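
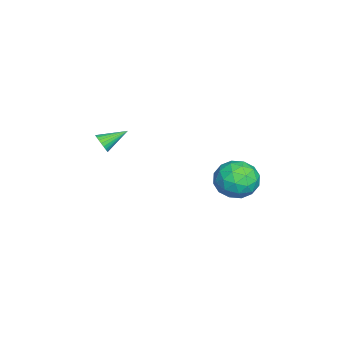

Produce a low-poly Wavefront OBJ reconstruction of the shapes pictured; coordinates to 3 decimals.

v -0.403 -4.395 2.551
v -0.048 -4.455 3.006
v -0.997 -3.225 3.169
v 0.075 -4.321 2.871
v 0.126 -4.198 2.688
v 0.096 -4.106 2.484
v -0.01 -4.057 2.29
v -0.176 -4.059 2.136
v -0.376 -4.113 2.045
v -0.58 -4.21 2.031
v -0.757 -4.334 2.096
v -0.88 -4.468 2.231
v -0.931 -4.591 2.414
v -0.901 -4.684 2.618
v -0.795 -4.732 2.812
v -0.63 -4.73 2.966
v -0.429 -4.676 3.058
v -0.225 -4.579 3.071
v -0.941 2.353 1.495
v -0.203 3.212 1.134
v 0.123 1.048 0.566
v 0.861 1.907 0.205
v 0.823 1.6 1.352
v 0.165 2.406 1.926
v -0.245 1.854 -0.226
v -0.903 2.66 0.348
v 0.227 2.903 0.07
v 0.887 2.746 1.045
v -0.967 1.514 0.655
v -0.307 1.357 1.63
v -0.665 2.897 1.396
v 0.585 1.363 0.304
v 0.563 1.183 0.978
v 0.996 1.687 0.766
v -0.449 2.424 1.862
v -0.015 2.928 1.649
v 0.588 1.981 1.778
v -0.065 1.332 0.051
v 0.369 1.836 -0.162
v -1.076 2.573 0.934
v -0.643 3.077 0.722
v -0.668 2.279 -0.078
v 0.021 3.22 0.558
v 0.646 2.453 0.012
v -0.004 2.422 -0.241
v -0.39 2.896 0.096
v 0.409 3.128 1.132
v 1.034 2.361 0.586
v 1.012 2.181 1.26
v 0.625 2.655 1.597
v 0.662 2.947 0.506
v -1.114 1.899 1.114
v -0.489 1.132 0.568
v -0.705 1.605 0.103
v -1.092 2.079 0.44
v -0.726 1.807 1.688
v -0.101 1.04 1.142
v 0.31 1.364 1.604
v -0.076 1.838 1.941
v -0.742 1.313 1.194
f 2 1 4
f 2 4 3
f 4 1 5
f 4 5 3
f 5 1 6
f 5 6 3
f 6 1 7
f 6 7 3
f 7 1 8
f 7 8 3
f 8 1 9
f 8 9 3
f 9 1 10
f 9 10 3
f 10 1 11
f 10 11 3
f 11 1 12
f 11 12 3
f 12 1 13
f 12 13 3
f 13 1 14
f 13 14 3
f 14 1 15
f 14 15 3
f 15 1 16
f 15 16 3
f 16 1 17
f 16 17 3
f 17 1 18
f 17 18 3
f 18 1 2
f 18 2 3
f 19 56 35
f 56 30 59
f 35 59 24
f 56 59 35
f 19 35 31
f 35 24 36
f 31 36 20
f 35 36 31
f 19 31 40
f 31 20 41
f 40 41 26
f 31 41 40
f 19 40 52
f 40 26 55
f 52 55 29
f 40 55 52
f 19 52 56
f 52 29 60
f 56 60 30
f 52 60 56
f 20 36 47
f 36 24 50
f 47 50 28
f 36 50 47
f 24 59 37
f 59 30 58
f 37 58 23
f 59 58 37
f 30 60 57
f 60 29 53
f 57 53 21
f 60 53 57
f 29 55 54
f 55 26 42
f 54 42 25
f 55 42 54
f 26 41 46
f 41 20 43
f 46 43 27
f 41 43 46
f 22 48 34
f 48 28 49
f 34 49 23
f 48 49 34
f 22 34 32
f 34 23 33
f 32 33 21
f 34 33 32
f 22 32 39
f 32 21 38
f 39 38 25
f 32 38 39
f 22 39 44
f 39 25 45
f 44 45 27
f 39 45 44
f 22 44 48
f 44 27 51
f 48 51 28
f 44 51 48
f 23 49 37
f 49 28 50
f 37 50 24
f 49 50 37
f 21 33 57
f 33 23 58
f 57 58 30
f 33 58 57
f 25 38 54
f 38 21 53
f 54 53 29
f 38 53 54
f 27 45 46
f 45 25 42
f 46 42 26
f 45 42 46
f 28 51 47
f 51 27 43
f 47 43 20
f 51 43 47



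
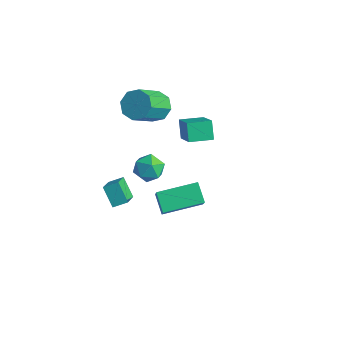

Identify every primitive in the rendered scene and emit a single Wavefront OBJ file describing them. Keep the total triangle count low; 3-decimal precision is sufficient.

v -1.451 1.745 -0.201
v -0.737 1.39 -0.73
v -1.623 0.37 0.49
v -0.909 0.015 -0.039
v -0.725 0.666 0.639
v -0.619 1.515 0.212
v -1.741 0.245 -0.452
v -1.635 1.094 -0.879
v -0.916 0.463 -0.884
v -0.288 0.723 -0.211
v -2.072 1.037 -0.029
v -1.444 1.297 0.644
v -2.544 2.704 3.09
v -2.204 2.138 2.394
v -2.016 0.53 3.793
v -2.356 1.096 4.49
v -1.671 2.504 2.743
v -1.484 0.896 4.143
v -1.65 2.988 3.296
v -1.462 1.379 4.695
v -2.152 3.305 3.729
v -1.965 1.697 5.128
v -2.884 3.27 3.787
v -2.696 1.662 5.186
v -3.416 2.904 3.437
v -3.229 1.296 4.837
v -3.438 2.421 2.885
v -3.25 0.812 4.284
v -2.935 2.103 2.452
v -2.748 0.495 3.851
v 2.255 -1.441 0.218
v 1.352 -1.044 0.969
v 3.337 0.438 0.528
v 2.434 0.834 1.28
v 3.166 -2.214 1.72
v 2.263 -1.818 2.472
v 4.248 -0.336 2.031
v 3.345 0.061 2.782
v -1.979 3.88 1.482
v -0.563 3.086 2.782
v -1.261 5.033 1.404
v 0.154 4.239 2.705
v -1.374 3.441 0.555
v 0.041 2.647 1.856
v -0.657 4.594 0.478
v 0.759 3.8 1.778
v -2.606 -0.103 -3.635
v -1.904 -1.12 -2.785
v -3.538 0.069 -2.66
v -2.837 -0.949 -1.81
v -2.103 0.549 -3.27
v -1.402 -0.469 -2.42
v -3.036 0.72 -2.295
v -2.334 -0.297 -1.445
f 1 12 6
f 1 6 2
f 1 2 8
f 1 8 11
f 1 11 12
f 2 6 10
f 6 12 5
f 12 11 3
f 11 8 7
f 8 2 9
f 4 10 5
f 4 5 3
f 4 3 7
f 4 7 9
f 4 9 10
f 5 10 6
f 3 5 12
f 7 3 11
f 9 7 8
f 10 9 2
f 14 13 17
f 14 17 15
f 15 17 18
f 15 18 16
f 17 13 19
f 17 19 18
f 18 19 20
f 18 20 16
f 19 13 21
f 19 21 20
f 20 21 22
f 20 22 16
f 21 13 23
f 21 23 22
f 22 23 24
f 22 24 16
f 23 13 25
f 23 25 24
f 24 25 26
f 24 26 16
f 25 13 27
f 25 27 26
f 26 27 28
f 26 28 16
f 27 13 29
f 27 29 28
f 28 29 30
f 28 30 16
f 29 13 14
f 29 14 30
f 30 14 15
f 30 15 16
f 32 34 31
f 35 32 31
f 31 34 33
f 33 35 31
f 32 38 34
f 36 32 35
f 36 38 32
f 34 38 33
f 37 35 33
f 33 38 37
f 37 36 35
f 38 36 37
f 40 42 39
f 43 40 39
f 39 42 41
f 41 43 39
f 40 46 42
f 44 40 43
f 44 46 40
f 42 46 41
f 45 43 41
f 41 46 45
f 45 44 43
f 46 44 45
f 48 50 47
f 51 48 47
f 47 50 49
f 49 51 47
f 48 54 50
f 52 48 51
f 52 54 48
f 50 54 49
f 53 51 49
f 49 54 53
f 53 52 51
f 54 52 53



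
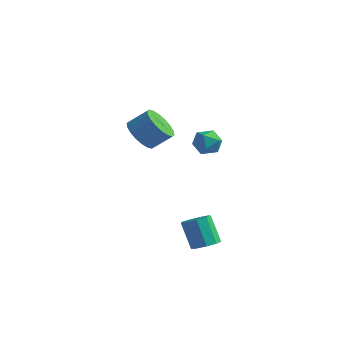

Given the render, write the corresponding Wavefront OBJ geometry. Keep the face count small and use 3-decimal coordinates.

v 3.241 -3.985 -3.387
v 3.931 -4.032 -3.026
v 3.149 -3.882 -1.512
v 2.459 -3.835 -1.873
v 3.816 -3.522 -3.135
v 3.035 -3.373 -1.622
v 3.433 -3.229 -3.362
v 2.651 -3.08 -1.849
v 2.959 -3.289 -3.601
v 2.178 -3.14 -2.087
v 2.617 -3.675 -3.739
v 1.836 -3.526 -2.226
v 2.568 -4.206 -3.713
v 1.786 -4.057 -2.199
v 2.833 -4.633 -3.534
v 2.051 -4.484 -2.02
v 3.289 -4.757 -3.286
v 2.507 -4.607 -1.772
v 3.722 -4.519 -3.085
v 2.941 -4.37 -1.572
v 3.036 -3.41 2.998
v 3.529 -3.147 3.613
v 2.811 -4.553 3.667
v 3.304 -4.29 4.282
v 2.571 -3.921 4.151
v 2.71 -3.215 3.737
v 3.63 -4.485 3.543
v 3.769 -3.779 3.129
v 3.896 -3.811 3.95
v 3.242 -3.463 4.325
v 3.098 -4.237 2.955
v 2.444 -3.889 3.33
v -3.696 -0.906 1.24
v -2.893 -0.919 0.489
v -2.041 -0.266 1.388
v -2.844 -0.254 2.14
v -3.121 -0.496 0.397
v -2.269 0.157 1.297
v -3.462 -0.154 0.473
v -2.611 0.499 1.372
v -3.851 0.039 0.7
v -2.999 0.692 1.6
v -4.208 0.045 1.035
v -3.356 0.698 1.934
v -4.464 -0.138 1.41
v -3.612 0.515 2.309
v -4.568 -0.473 1.751
v -3.716 0.18 2.651
v -4.499 -0.894 1.992
v -3.647 -0.241 2.891
v -4.271 -1.317 2.083
v -3.419 -0.664 2.983
v -3.929 -1.659 2.008
v -3.078 -1.006 2.907
v -3.541 -1.852 1.78
v -2.689 -1.199 2.68
v -3.184 -1.858 1.446
v -2.332 -1.205 2.345
v -2.928 -1.675 1.071
v -2.076 -1.022 1.97
v -2.824 -1.34 0.729
v -1.972 -0.687 1.629
f 2 1 5
f 2 5 3
f 3 5 6
f 3 6 4
f 5 1 7
f 5 7 6
f 6 7 8
f 6 8 4
f 7 1 9
f 7 9 8
f 8 9 10
f 8 10 4
f 9 1 11
f 9 11 10
f 10 11 12
f 10 12 4
f 11 1 13
f 11 13 12
f 12 13 14
f 12 14 4
f 13 1 15
f 13 15 14
f 14 15 16
f 14 16 4
f 15 1 17
f 15 17 16
f 16 17 18
f 16 18 4
f 17 1 19
f 17 19 18
f 18 19 20
f 18 20 4
f 19 1 2
f 19 2 20
f 20 2 3
f 20 3 4
f 21 32 26
f 21 26 22
f 21 22 28
f 21 28 31
f 21 31 32
f 22 26 30
f 26 32 25
f 32 31 23
f 31 28 27
f 28 22 29
f 24 30 25
f 24 25 23
f 24 23 27
f 24 27 29
f 24 29 30
f 25 30 26
f 23 25 32
f 27 23 31
f 29 27 28
f 30 29 22
f 34 33 37
f 34 37 35
f 35 37 38
f 35 38 36
f 37 33 39
f 37 39 38
f 38 39 40
f 38 40 36
f 39 33 41
f 39 41 40
f 40 41 42
f 40 42 36
f 41 33 43
f 41 43 42
f 42 43 44
f 42 44 36
f 43 33 45
f 43 45 44
f 44 45 46
f 44 46 36
f 45 33 47
f 45 47 46
f 46 47 48
f 46 48 36
f 47 33 49
f 47 49 48
f 48 49 50
f 48 50 36
f 49 33 51
f 49 51 50
f 50 51 52
f 50 52 36
f 51 33 53
f 51 53 52
f 52 53 54
f 52 54 36
f 53 33 55
f 53 55 54
f 54 55 56
f 54 56 36
f 55 33 57
f 55 57 56
f 56 57 58
f 56 58 36
f 57 33 59
f 57 59 58
f 58 59 60
f 58 60 36
f 59 33 61
f 59 61 60
f 60 61 62
f 60 62 36
f 61 33 34
f 61 34 62
f 62 34 35
f 62 35 36



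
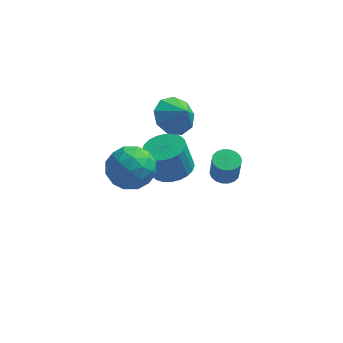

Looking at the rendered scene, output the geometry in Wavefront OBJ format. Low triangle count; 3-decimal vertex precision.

v 0.979 3.078 -3.606
v 1.379 3.671 -3.521
v 1.48 3.415 -2.209
v 1.081 2.822 -2.294
v 1.08 3.779 -3.477
v 1.182 3.523 -2.165
v 0.762 3.748 -3.458
v 0.863 3.493 -2.147
v 0.487 3.585 -3.469
v 0.588 3.329 -2.157
v 0.309 3.321 -3.507
v 0.41 3.065 -2.195
v 0.264 3.009 -3.564
v 0.365 2.753 -2.253
v 0.361 2.71 -3.63
v 0.462 2.455 -2.318
v 0.58 2.485 -3.691
v 0.681 2.229 -2.379
v 0.878 2.377 -3.735
v 0.98 2.121 -2.423
v 1.197 2.407 -3.753
v 1.298 2.152 -2.442
v 1.472 2.571 -3.743
v 1.573 2.315 -2.431
v 1.65 2.835 -3.705
v 1.751 2.579 -2.393
v 1.695 3.147 -3.647
v 1.796 2.891 -2.336
v 1.598 3.445 -3.582
v 1.699 3.19 -2.27
v -1.454 2.065 -2.394
v -0.417 2.098 -2.133
v -0.829 2.107 -0.504
v -1.866 2.075 -0.766
v -0.508 2.504 -2.158
v -0.919 2.514 -0.529
v -0.742 2.844 -2.219
v -1.153 2.854 -0.59
v -1.085 3.066 -2.307
v -1.496 3.075 -0.678
v -1.484 3.135 -2.408
v -1.895 3.144 -0.779
v -1.879 3.041 -2.507
v -2.29 3.05 -0.878
v -2.209 2.799 -2.589
v -2.62 2.808 -0.96
v -2.424 2.445 -2.641
v -2.835 2.454 -1.012
v -2.491 2.033 -2.656
v -2.903 2.042 -1.027
v -2.401 1.626 -2.631
v -2.812 1.636 -1.002
v -2.167 1.286 -2.57
v -2.578 1.296 -0.941
v -1.824 1.065 -2.482
v -2.235 1.074 -0.853
v -1.425 0.996 -2.381
v -1.836 1.005 -0.752
v -1.03 1.09 -2.282
v -1.441 1.099 -0.653
v -0.7 1.332 -2.2
v -1.111 1.341 -0.571
v -0.485 1.686 -2.148
v -0.896 1.695 -0.519
v -4.078 -2.636 2.633
v -3.278 -1.73 2.796
v -2.622 -3.81 2.004
v -1.822 -2.904 2.167
v -2.345 -3.436 3.132
v -3.245 -2.711 3.52
v -2.655 -2.829 1.28
v -3.555 -2.104 1.668
v -2.398 -1.85 1.959
v -2.207 -2.225 3.104
v -3.693 -3.315 1.696
v -3.502 -3.69 2.841
v -3.806 -2.08 2.769
v -2.094 -3.46 2.031
v -2.402 -3.773 2.598
v -1.931 -3.241 2.693
v -3.787 -2.656 3.195
v -3.316 -2.124 3.291
v -2.768 -3.127 3.489
v -2.584 -3.416 1.509
v -2.113 -2.884 1.605
v -3.969 -2.299 2.107
v -3.498 -1.767 2.202
v -3.132 -2.413 1.311
v -2.818 -1.618 2.374
v -1.962 -2.308 2.004
v -2.452 -2.264 1.483
v -2.981 -1.837 1.711
v -2.706 -1.838 3.046
v -1.85 -2.528 2.677
v -2.158 -2.841 3.244
v -2.687 -2.415 3.472
v -2.189 -1.909 2.555
v -4.05 -3.012 2.123
v -3.194 -3.702 1.754
v -3.213 -3.125 1.328
v -3.742 -2.699 1.556
v -3.938 -3.232 2.796
v -3.082 -3.922 2.426
v -2.919 -3.703 3.089
v -3.448 -3.276 3.317
v -3.711 -3.631 2.245
v -1.315 1.182 2.505
v -0.427 1.709 2.188
v -0.685 0.658 3.395
v -0.796 2.112 2.685
v -1.408 2.079 3.098
v -1.976 1.627 3.234
v -2.235 0.966 3.028
v -2.063 0.407 2.577
v -1.541 0.21 2.093
v -0.914 0.468 1.801
v -0.474 1.06 1.838
f 2 1 5
f 2 5 3
f 3 5 6
f 3 6 4
f 5 1 7
f 5 7 6
f 6 7 8
f 6 8 4
f 7 1 9
f 7 9 8
f 8 9 10
f 8 10 4
f 9 1 11
f 9 11 10
f 10 11 12
f 10 12 4
f 11 1 13
f 11 13 12
f 12 13 14
f 12 14 4
f 13 1 15
f 13 15 14
f 14 15 16
f 14 16 4
f 15 1 17
f 15 17 16
f 16 17 18
f 16 18 4
f 17 1 19
f 17 19 18
f 18 19 20
f 18 20 4
f 19 1 21
f 19 21 20
f 20 21 22
f 20 22 4
f 21 1 23
f 21 23 22
f 22 23 24
f 22 24 4
f 23 1 25
f 23 25 24
f 24 25 26
f 24 26 4
f 25 1 27
f 25 27 26
f 26 27 28
f 26 28 4
f 27 1 29
f 27 29 28
f 28 29 30
f 28 30 4
f 29 1 2
f 29 2 30
f 30 2 3
f 30 3 4
f 32 31 35
f 32 35 33
f 33 35 36
f 33 36 34
f 35 31 37
f 35 37 36
f 36 37 38
f 36 38 34
f 37 31 39
f 37 39 38
f 38 39 40
f 38 40 34
f 39 31 41
f 39 41 40
f 40 41 42
f 40 42 34
f 41 31 43
f 41 43 42
f 42 43 44
f 42 44 34
f 43 31 45
f 43 45 44
f 44 45 46
f 44 46 34
f 45 31 47
f 45 47 46
f 46 47 48
f 46 48 34
f 47 31 49
f 47 49 48
f 48 49 50
f 48 50 34
f 49 31 51
f 49 51 50
f 50 51 52
f 50 52 34
f 51 31 53
f 51 53 52
f 52 53 54
f 52 54 34
f 53 31 55
f 53 55 54
f 54 55 56
f 54 56 34
f 55 31 57
f 55 57 56
f 56 57 58
f 56 58 34
f 57 31 59
f 57 59 58
f 58 59 60
f 58 60 34
f 59 31 61
f 59 61 60
f 60 61 62
f 60 62 34
f 61 31 63
f 61 63 62
f 62 63 64
f 62 64 34
f 63 31 32
f 63 32 64
f 64 32 33
f 64 33 34
f 65 102 81
f 102 76 105
f 81 105 70
f 102 105 81
f 65 81 77
f 81 70 82
f 77 82 66
f 81 82 77
f 65 77 86
f 77 66 87
f 86 87 72
f 77 87 86
f 65 86 98
f 86 72 101
f 98 101 75
f 86 101 98
f 65 98 102
f 98 75 106
f 102 106 76
f 98 106 102
f 66 82 93
f 82 70 96
f 93 96 74
f 82 96 93
f 70 105 83
f 105 76 104
f 83 104 69
f 105 104 83
f 76 106 103
f 106 75 99
f 103 99 67
f 106 99 103
f 75 101 100
f 101 72 88
f 100 88 71
f 101 88 100
f 72 87 92
f 87 66 89
f 92 89 73
f 87 89 92
f 68 94 80
f 94 74 95
f 80 95 69
f 94 95 80
f 68 80 78
f 80 69 79
f 78 79 67
f 80 79 78
f 68 78 85
f 78 67 84
f 85 84 71
f 78 84 85
f 68 85 90
f 85 71 91
f 90 91 73
f 85 91 90
f 68 90 94
f 90 73 97
f 94 97 74
f 90 97 94
f 69 95 83
f 95 74 96
f 83 96 70
f 95 96 83
f 67 79 103
f 79 69 104
f 103 104 76
f 79 104 103
f 71 84 100
f 84 67 99
f 100 99 75
f 84 99 100
f 73 91 92
f 91 71 88
f 92 88 72
f 91 88 92
f 74 97 93
f 97 73 89
f 93 89 66
f 97 89 93
f 108 107 110
f 108 110 109
f 110 107 111
f 110 111 109
f 111 107 112
f 111 112 109
f 112 107 113
f 112 113 109
f 113 107 114
f 113 114 109
f 114 107 115
f 114 115 109
f 115 107 116
f 115 116 109
f 116 107 117
f 116 117 109
f 117 107 108
f 117 108 109



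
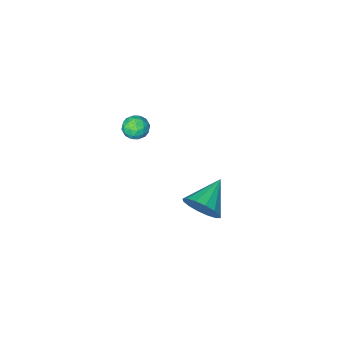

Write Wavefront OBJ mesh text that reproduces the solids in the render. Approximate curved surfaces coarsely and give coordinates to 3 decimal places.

v 1.509 -1.428 1.245
v 1.772 -1.22 0.711
v 2.068 -2.28 1.189
v 2.331 -2.072 0.655
v 2.463 -1.788 1.203
v 2.117 -1.262 1.238
v 1.723 -2.238 0.662
v 1.377 -1.712 0.697
v 1.905 -1.72 0.351
v 2.362 -1.442 0.685
v 1.478 -2.058 1.215
v 1.935 -1.78 1.549
v 1.591 -1.249 0.983
v 2.249 -2.251 0.917
v 2.326 -2.084 1.239
v 2.481 -1.962 0.925
v 1.794 -1.274 1.293
v 1.949 -1.151 0.979
v 2.355 -1.486 1.268
v 1.891 -2.349 0.921
v 2.046 -2.226 0.607
v 1.359 -1.538 0.975
v 1.514 -1.416 0.661
v 1.485 -2.014 0.632
v 1.824 -1.421 0.458
v 2.153 -1.922 0.424
v 1.795 -2.02 0.429
v 1.592 -1.71 0.449
v 2.093 -1.258 0.654
v 2.422 -1.758 0.621
v 2.499 -1.592 0.943
v 2.296 -1.282 0.964
v 2.171 -1.552 0.442
v 1.418 -1.742 1.279
v 1.747 -2.242 1.246
v 1.544 -2.218 0.936
v 1.341 -1.908 0.957
v 1.687 -1.578 1.476
v 2.016 -2.079 1.442
v 2.248 -1.79 1.451
v 2.045 -1.48 1.471
v 1.669 -1.948 1.458
v 2.052 3.665 0.414
v 2.539 3.359 1.066
v 0.768 3.015 1.066
v 2.402 3.766 1.203
v 2.172 4.146 1.129
v 1.909 4.397 0.863
v 1.685 4.452 0.476
v 1.558 4.296 0.073
v 1.564 3.972 -0.239
v 1.701 3.565 -0.376
v 1.931 3.185 -0.302
v 2.194 2.934 -0.036
v 2.418 2.879 0.351
v 2.545 3.035 0.754
f 1 38 17
f 38 12 41
f 17 41 6
f 38 41 17
f 1 17 13
f 17 6 18
f 13 18 2
f 17 18 13
f 1 13 22
f 13 2 23
f 22 23 8
f 13 23 22
f 1 22 34
f 22 8 37
f 34 37 11
f 22 37 34
f 1 34 38
f 34 11 42
f 38 42 12
f 34 42 38
f 2 18 29
f 18 6 32
f 29 32 10
f 18 32 29
f 6 41 19
f 41 12 40
f 19 40 5
f 41 40 19
f 12 42 39
f 42 11 35
f 39 35 3
f 42 35 39
f 11 37 36
f 37 8 24
f 36 24 7
f 37 24 36
f 8 23 28
f 23 2 25
f 28 25 9
f 23 25 28
f 4 30 16
f 30 10 31
f 16 31 5
f 30 31 16
f 4 16 14
f 16 5 15
f 14 15 3
f 16 15 14
f 4 14 21
f 14 3 20
f 21 20 7
f 14 20 21
f 4 21 26
f 21 7 27
f 26 27 9
f 21 27 26
f 4 26 30
f 26 9 33
f 30 33 10
f 26 33 30
f 5 31 19
f 31 10 32
f 19 32 6
f 31 32 19
f 3 15 39
f 15 5 40
f 39 40 12
f 15 40 39
f 7 20 36
f 20 3 35
f 36 35 11
f 20 35 36
f 9 27 28
f 27 7 24
f 28 24 8
f 27 24 28
f 10 33 29
f 33 9 25
f 29 25 2
f 33 25 29
f 44 43 46
f 44 46 45
f 46 43 47
f 46 47 45
f 47 43 48
f 47 48 45
f 48 43 49
f 48 49 45
f 49 43 50
f 49 50 45
f 50 43 51
f 50 51 45
f 51 43 52
f 51 52 45
f 52 43 53
f 52 53 45
f 53 43 54
f 53 54 45
f 54 43 55
f 54 55 45
f 55 43 56
f 55 56 45
f 56 43 44
f 56 44 45



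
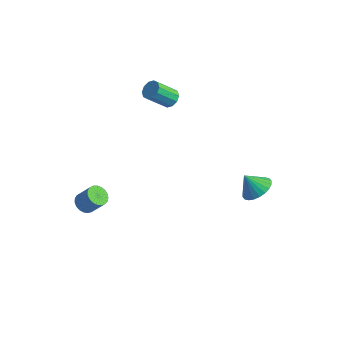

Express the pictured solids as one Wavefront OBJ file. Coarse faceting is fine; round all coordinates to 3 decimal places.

v 3.421 1.797 -0.295
v 4.094 1.485 0.077
v 2.819 1.563 0.595
v 4.109 1.795 0.169
v 4.019 2.105 0.19
v 3.839 2.369 0.138
v 3.594 2.546 0.019
v 3.324 2.608 -0.147
v 3.068 2.548 -0.336
v 2.866 2.373 -0.519
v 2.748 2.11 -0.667
v 2.733 1.8 -0.759
v 2.822 1.489 -0.781
v 3.003 1.226 -0.728
v 3.247 1.049 -0.61
v 3.518 0.987 -0.443
v 3.774 1.047 -0.255
v 3.976 1.222 -0.072
v -2.777 -3.467 -0.941
v -2.304 -3.569 -1.261
v -1.651 -3.375 -0.36
v -2.123 -3.273 -0.039
v -2.335 -3.331 -1.291
v -1.681 -3.137 -0.389
v -2.441 -3.117 -1.259
v -1.788 -2.923 -0.358
v -2.606 -2.964 -1.173
v -1.953 -2.77 -0.272
v -2.8 -2.897 -1.046
v -2.147 -2.703 -0.145
v -2.991 -2.929 -0.901
v -2.337 -2.735 -0
v -3.144 -3.054 -0.763
v -2.49 -2.86 0.138
v -3.234 -3.251 -0.656
v -2.58 -3.057 0.245
v -3.244 -3.485 -0.598
v -2.591 -3.29 0.303
v -3.174 -3.715 -0.599
v -2.521 -3.521 0.302
v -3.035 -3.903 -0.659
v -2.382 -3.709 0.242
v -2.852 -4.016 -0.768
v -2.198 -3.821 0.133
v -2.655 -4.033 -0.906
v -2.002 -3.839 -0.005
v -2.48 -3.953 -1.051
v -1.826 -3.759 -0.15
v -2.356 -3.789 -1.177
v -1.702 -3.594 -0.276
v -2.699 3.112 2.098
v -2.275 3.243 2.439
v -2.836 2.4 3.463
v -3.261 2.268 3.122
v -2.529 3.474 2.49
v -3.09 2.63 3.514
v -2.847 3.566 2.391
v -3.409 2.722 3.415
v -3.11 3.484 2.18
v -3.671 2.641 3.204
v -3.215 3.261 1.938
v -3.776 2.417 2.962
v -3.124 2.98 1.757
v -3.685 2.137 2.781
v -2.87 2.75 1.706
v -3.431 1.906 2.73
v -2.551 2.658 1.805
v -3.113 1.814 2.829
v -2.289 2.739 2.016
v -2.85 1.896 3.04
v -2.184 2.963 2.258
v -2.745 2.119 3.282
f 2 1 4
f 2 4 3
f 4 1 5
f 4 5 3
f 5 1 6
f 5 6 3
f 6 1 7
f 6 7 3
f 7 1 8
f 7 8 3
f 8 1 9
f 8 9 3
f 9 1 10
f 9 10 3
f 10 1 11
f 10 11 3
f 11 1 12
f 11 12 3
f 12 1 13
f 12 13 3
f 13 1 14
f 13 14 3
f 14 1 15
f 14 15 3
f 15 1 16
f 15 16 3
f 16 1 17
f 16 17 3
f 17 1 18
f 17 18 3
f 18 1 2
f 18 2 3
f 20 19 23
f 20 23 21
f 21 23 24
f 21 24 22
f 23 19 25
f 23 25 24
f 24 25 26
f 24 26 22
f 25 19 27
f 25 27 26
f 26 27 28
f 26 28 22
f 27 19 29
f 27 29 28
f 28 29 30
f 28 30 22
f 29 19 31
f 29 31 30
f 30 31 32
f 30 32 22
f 31 19 33
f 31 33 32
f 32 33 34
f 32 34 22
f 33 19 35
f 33 35 34
f 34 35 36
f 34 36 22
f 35 19 37
f 35 37 36
f 36 37 38
f 36 38 22
f 37 19 39
f 37 39 38
f 38 39 40
f 38 40 22
f 39 19 41
f 39 41 40
f 40 41 42
f 40 42 22
f 41 19 43
f 41 43 42
f 42 43 44
f 42 44 22
f 43 19 45
f 43 45 44
f 44 45 46
f 44 46 22
f 45 19 47
f 45 47 46
f 46 47 48
f 46 48 22
f 47 19 49
f 47 49 48
f 48 49 50
f 48 50 22
f 49 19 20
f 49 20 50
f 50 20 21
f 50 21 22
f 52 51 55
f 52 55 53
f 53 55 56
f 53 56 54
f 55 51 57
f 55 57 56
f 56 57 58
f 56 58 54
f 57 51 59
f 57 59 58
f 58 59 60
f 58 60 54
f 59 51 61
f 59 61 60
f 60 61 62
f 60 62 54
f 61 51 63
f 61 63 62
f 62 63 64
f 62 64 54
f 63 51 65
f 63 65 64
f 64 65 66
f 64 66 54
f 65 51 67
f 65 67 66
f 66 67 68
f 66 68 54
f 67 51 69
f 67 69 68
f 68 69 70
f 68 70 54
f 69 51 71
f 69 71 70
f 70 71 72
f 70 72 54
f 71 51 52
f 71 52 72
f 72 52 53
f 72 53 54



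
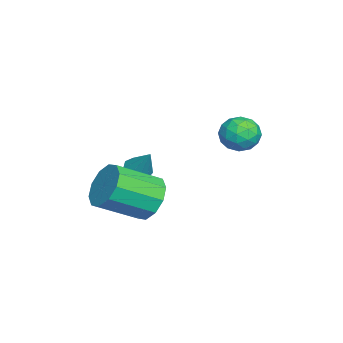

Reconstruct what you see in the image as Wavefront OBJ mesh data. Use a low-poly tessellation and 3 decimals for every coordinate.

v 2.372 -1.001 -1.675
v 3.183 -1.047 -2.372
v 3.959 -2.666 -1.361
v 3.148 -2.619 -0.665
v 3.363 -0.65 -1.875
v 4.139 -2.269 -0.864
v 3.165 -0.387 -1.301
v 3.941 -2.006 -0.291
v 2.664 -0.358 -0.871
v 3.44 -1.977 0.14
v 2.051 -0.575 -0.747
v 2.827 -2.194 0.263
v 1.561 -0.954 -0.979
v 2.337 -2.573 0.032
v 1.381 -1.351 -1.476
v 2.157 -2.97 -0.465
v 1.579 -1.614 -2.049
v 2.355 -3.233 -1.039
v 2.08 -1.643 -2.48
v 2.856 -3.262 -1.469
v 2.693 -1.426 -2.603
v 3.469 -3.045 -1.593
v 0.756 2.949 1.233
v 1.549 2.901 1.594
v 0.691 1.539 1.186
v 1.484 1.491 1.547
v 0.807 1.776 2.018
v 0.847 2.647 2.047
v 1.393 1.793 0.733
v 1.433 2.664 0.762
v 1.943 2.186 1.285
v 1.58 2.176 2.079
v 0.66 2.264 0.701
v 0.297 2.254 1.495
v 1.158 3.049 1.418
v 1.082 1.391 1.362
v 0.684 1.559 1.639
v 1.15 1.531 1.851
v 0.745 2.9 1.684
v 1.211 2.871 1.896
v 0.775 2.21 2.145
v 1.029 1.569 0.884
v 1.495 1.54 1.096
v 1.09 2.909 0.929
v 1.556 2.881 1.141
v 1.465 2.23 0.635
v 1.856 2.6 1.449
v 1.818 1.771 1.421
v 1.764 1.949 0.942
v 1.788 2.461 0.96
v 1.642 2.594 1.915
v 1.605 1.765 1.887
v 1.206 1.933 2.164
v 1.23 2.445 2.181
v 1.874 2.174 1.734
v 0.635 2.675 0.893
v 0.598 1.846 0.865
v 1.01 1.995 0.599
v 1.034 2.507 0.616
v 0.422 2.669 1.359
v 0.384 1.84 1.331
v 0.452 1.979 1.82
v 0.476 2.491 1.838
v 0.366 2.266 1.046
v -0.025 -1.848 -1.339
v 0.257 -1.428 -1.698
v 0.545 -1.272 -0.221
v -0.124 -1.284 -1.578
v -0.458 -1.405 -1.346
v -0.589 -1.732 -1.111
v -0.456 -2.114 -0.982
v -0.121 -2.371 -1.02
v 0.259 -2.383 -1.208
v 0.507 -2.145 -1.456
v 0.506 -1.768 -1.65
f 2 1 5
f 2 5 3
f 3 5 6
f 3 6 4
f 5 1 7
f 5 7 6
f 6 7 8
f 6 8 4
f 7 1 9
f 7 9 8
f 8 9 10
f 8 10 4
f 9 1 11
f 9 11 10
f 10 11 12
f 10 12 4
f 11 1 13
f 11 13 12
f 12 13 14
f 12 14 4
f 13 1 15
f 13 15 14
f 14 15 16
f 14 16 4
f 15 1 17
f 15 17 16
f 16 17 18
f 16 18 4
f 17 1 19
f 17 19 18
f 18 19 20
f 18 20 4
f 19 1 21
f 19 21 20
f 20 21 22
f 20 22 4
f 21 1 2
f 21 2 22
f 22 2 3
f 22 3 4
f 23 60 39
f 60 34 63
f 39 63 28
f 60 63 39
f 23 39 35
f 39 28 40
f 35 40 24
f 39 40 35
f 23 35 44
f 35 24 45
f 44 45 30
f 35 45 44
f 23 44 56
f 44 30 59
f 56 59 33
f 44 59 56
f 23 56 60
f 56 33 64
f 60 64 34
f 56 64 60
f 24 40 51
f 40 28 54
f 51 54 32
f 40 54 51
f 28 63 41
f 63 34 62
f 41 62 27
f 63 62 41
f 34 64 61
f 64 33 57
f 61 57 25
f 64 57 61
f 33 59 58
f 59 30 46
f 58 46 29
f 59 46 58
f 30 45 50
f 45 24 47
f 50 47 31
f 45 47 50
f 26 52 38
f 52 32 53
f 38 53 27
f 52 53 38
f 26 38 36
f 38 27 37
f 36 37 25
f 38 37 36
f 26 36 43
f 36 25 42
f 43 42 29
f 36 42 43
f 26 43 48
f 43 29 49
f 48 49 31
f 43 49 48
f 26 48 52
f 48 31 55
f 52 55 32
f 48 55 52
f 27 53 41
f 53 32 54
f 41 54 28
f 53 54 41
f 25 37 61
f 37 27 62
f 61 62 34
f 37 62 61
f 29 42 58
f 42 25 57
f 58 57 33
f 42 57 58
f 31 49 50
f 49 29 46
f 50 46 30
f 49 46 50
f 32 55 51
f 55 31 47
f 51 47 24
f 55 47 51
f 66 65 68
f 66 68 67
f 68 65 69
f 68 69 67
f 69 65 70
f 69 70 67
f 70 65 71
f 70 71 67
f 71 65 72
f 71 72 67
f 72 65 73
f 72 73 67
f 73 65 74
f 73 74 67
f 74 65 75
f 74 75 67
f 75 65 66
f 75 66 67



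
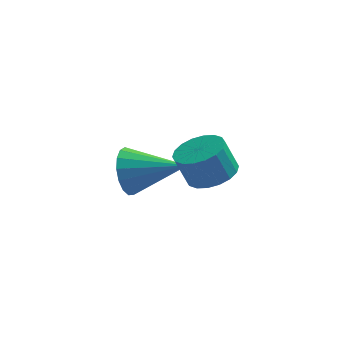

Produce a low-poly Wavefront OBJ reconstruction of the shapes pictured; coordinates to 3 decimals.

v 3.316 0.873 2.881
v 3.704 1.502 3.012
v 3.331 1.535 3.95
v 2.944 0.907 3.819
v 3.414 1.617 2.893
v 3.042 1.65 3.831
v 3.105 1.584 2.771
v 2.732 1.618 3.71
v 2.838 1.411 2.671
v 2.465 1.445 3.61
v 2.665 1.132 2.613
v 2.293 1.165 3.551
v 2.622 0.801 2.608
v 2.249 0.835 3.546
v 2.716 0.484 2.656
v 2.343 0.518 3.595
v 2.929 0.245 2.75
v 2.556 0.278 3.688
v 3.218 0.13 2.869
v 2.846 0.163 3.807
v 3.528 0.162 2.99
v 3.155 0.196 3.929
v 3.795 0.335 3.09
v 3.422 0.369 4.029
v 3.967 0.615 3.149
v 3.595 0.648 4.087
v 4.011 0.945 3.154
v 3.638 0.979 4.092
v 3.917 1.262 3.105
v 3.544 1.296 4.044
v 0.812 3.921 0.509
v 1.108 4.35 -0.163
v 2.528 3.619 1.071
v 1.065 4.636 0.124
v 0.964 4.758 0.499
v 0.828 4.688 0.876
v 0.688 4.443 1.169
v 0.577 4.078 1.311
v 0.52 3.677 1.269
v 0.53 3.333 1.053
v 0.605 3.123 0.713
v 0.727 3.096 0.326
v 0.869 3.258 -0.02
v 0.997 3.572 -0.244
v 1.084 3.966 -0.295
f 2 1 5
f 2 5 3
f 3 5 6
f 3 6 4
f 5 1 7
f 5 7 6
f 6 7 8
f 6 8 4
f 7 1 9
f 7 9 8
f 8 9 10
f 8 10 4
f 9 1 11
f 9 11 10
f 10 11 12
f 10 12 4
f 11 1 13
f 11 13 12
f 12 13 14
f 12 14 4
f 13 1 15
f 13 15 14
f 14 15 16
f 14 16 4
f 15 1 17
f 15 17 16
f 16 17 18
f 16 18 4
f 17 1 19
f 17 19 18
f 18 19 20
f 18 20 4
f 19 1 21
f 19 21 20
f 20 21 22
f 20 22 4
f 21 1 23
f 21 23 22
f 22 23 24
f 22 24 4
f 23 1 25
f 23 25 24
f 24 25 26
f 24 26 4
f 25 1 27
f 25 27 26
f 26 27 28
f 26 28 4
f 27 1 29
f 27 29 28
f 28 29 30
f 28 30 4
f 29 1 2
f 29 2 30
f 30 2 3
f 30 3 4
f 32 31 34
f 32 34 33
f 34 31 35
f 34 35 33
f 35 31 36
f 35 36 33
f 36 31 37
f 36 37 33
f 37 31 38
f 37 38 33
f 38 31 39
f 38 39 33
f 39 31 40
f 39 40 33
f 40 31 41
f 40 41 33
f 41 31 42
f 41 42 33
f 42 31 43
f 42 43 33
f 43 31 44
f 43 44 33
f 44 31 45
f 44 45 33
f 45 31 32
f 45 32 33



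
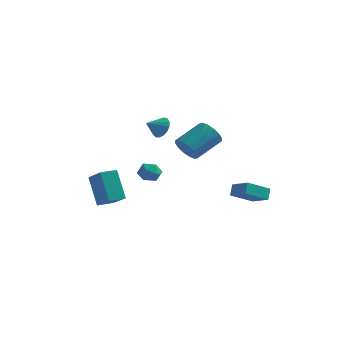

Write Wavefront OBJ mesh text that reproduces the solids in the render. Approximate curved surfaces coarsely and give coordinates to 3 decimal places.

v 0.137 1.199 1.792
v 0.559 0.6 2.28
v 1.426 2.023 3.275
v 1.003 2.621 2.788
v 0.835 0.68 1.926
v 1.701 2.102 2.921
v 0.923 0.899 1.536
v 1.79 2.321 2.531
v 0.801 1.198 1.215
v 1.668 2.62 2.21
v 0.501 1.497 1.049
v 1.367 2.92 2.044
v 0.103 1.717 1.082
v 0.969 3.139 2.077
v -0.286 1.797 1.305
v 0.581 3.22 2.3
v -0.561 1.718 1.659
v 0.305 3.14 2.654
v -0.65 1.499 2.049
v 0.217 2.921 3.044
v -0.528 1.2 2.37
v 0.339 2.622 3.365
v -0.227 0.9 2.536
v 0.639 2.323 3.531
v 0.171 0.681 2.503
v 1.037 2.103 3.498
v -2.368 3.37 2.466
v -1.81 3.296 2.991
v -2.932 2.59 2.954
v -2.035 3.549 3.137
v -2.336 3.761 3.128
v -2.644 3.884 2.968
v -2.889 3.889 2.693
v -3.015 3.776 2.366
v -2.992 3.569 2.062
v -2.827 3.317 1.85
v -2.556 3.077 1.779
v -2.242 2.904 1.866
v -1.957 2.838 2.09
v -1.766 2.894 2.4
v -1.713 3.059 2.726
v 2.265 2.436 -1.802
v 2.199 2.899 -1.141
v 3.15 3.606 -2.535
v 3.084 4.07 -1.874
v 3.396 1.89 -1.306
v 3.33 2.354 -0.645
v 4.281 3.061 -2.039
v 4.215 3.524 -1.378
v -4.141 -1.254 -2.276
v -4.951 -0.653 -0.469
v -3.513 -0.477 -2.253
v -4.323 0.125 -0.446
v -2.897 -2.285 -1.374
v -3.707 -1.683 0.433
v -2.269 -1.507 -1.351
v -3.079 -0.906 0.456
v -2.706 3.397 -0.483
v -2.42 3.017 -1.099
v -3.74 3.683 -1.141
v -3.454 3.303 -1.757
v -3.674 2.908 -1.123
v -3.034 2.731 -0.717
v -3.126 3.969 -1.523
v -2.486 3.792 -1.117
v -2.679 3.37 -1.742
v -3.018 2.715 -1.494
v -3.142 3.985 -0.746
v -3.481 3.33 -0.498
f 2 1 5
f 2 5 3
f 3 5 6
f 3 6 4
f 5 1 7
f 5 7 6
f 6 7 8
f 6 8 4
f 7 1 9
f 7 9 8
f 8 9 10
f 8 10 4
f 9 1 11
f 9 11 10
f 10 11 12
f 10 12 4
f 11 1 13
f 11 13 12
f 12 13 14
f 12 14 4
f 13 1 15
f 13 15 14
f 14 15 16
f 14 16 4
f 15 1 17
f 15 17 16
f 16 17 18
f 16 18 4
f 17 1 19
f 17 19 18
f 18 19 20
f 18 20 4
f 19 1 21
f 19 21 20
f 20 21 22
f 20 22 4
f 21 1 23
f 21 23 22
f 22 23 24
f 22 24 4
f 23 1 25
f 23 25 24
f 24 25 26
f 24 26 4
f 25 1 2
f 25 2 26
f 26 2 3
f 26 3 4
f 28 27 30
f 28 30 29
f 30 27 31
f 30 31 29
f 31 27 32
f 31 32 29
f 32 27 33
f 32 33 29
f 33 27 34
f 33 34 29
f 34 27 35
f 34 35 29
f 35 27 36
f 35 36 29
f 36 27 37
f 36 37 29
f 37 27 38
f 37 38 29
f 38 27 39
f 38 39 29
f 39 27 40
f 39 40 29
f 40 27 41
f 40 41 29
f 41 27 28
f 41 28 29
f 43 45 42
f 46 43 42
f 42 45 44
f 44 46 42
f 43 49 45
f 47 43 46
f 47 49 43
f 45 49 44
f 48 46 44
f 44 49 48
f 48 47 46
f 49 47 48
f 51 53 50
f 54 51 50
f 50 53 52
f 52 54 50
f 51 57 53
f 55 51 54
f 55 57 51
f 53 57 52
f 56 54 52
f 52 57 56
f 56 55 54
f 57 55 56
f 58 69 63
f 58 63 59
f 58 59 65
f 58 65 68
f 58 68 69
f 59 63 67
f 63 69 62
f 69 68 60
f 68 65 64
f 65 59 66
f 61 67 62
f 61 62 60
f 61 60 64
f 61 64 66
f 61 66 67
f 62 67 63
f 60 62 69
f 64 60 68
f 66 64 65
f 67 66 59



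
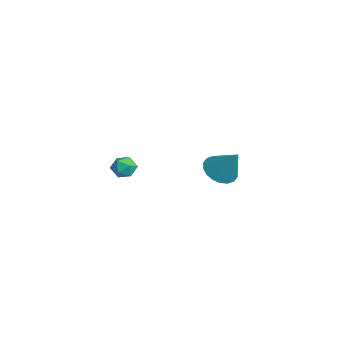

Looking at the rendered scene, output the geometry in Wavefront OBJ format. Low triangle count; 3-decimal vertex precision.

v 3.093 -2.844 0.711
v 3.494 -2.957 0.156
v 3.626 -3.663 1.264
v 4.027 -3.776 0.709
v 4.098 -3.191 1.074
v 3.768 -2.684 0.733
v 3.352 -3.936 0.687
v 3.022 -3.429 0.346
v 3.654 -3.632 0.142
v 4.115 -3.171 0.38
v 3.005 -3.449 1.04
v 3.466 -2.988 1.278
v -0.335 3.363 -3.284
v 0.345 3.824 -3.871
v 0.655 3.897 -1.716
v 0.045 4.149 -3.792
v -0.33 4.319 -3.612
v -0.707 4.299 -3.367
v -1.01 4.094 -3.106
v -1.179 3.744 -2.88
v -1.182 3.319 -2.734
v -1.016 2.903 -2.697
v -0.716 2.578 -2.776
v -0.34 2.408 -2.956
v 0.036 2.428 -3.201
v 0.339 2.633 -3.462
v 0.508 2.983 -3.688
v 0.511 3.408 -3.834
f 1 12 6
f 1 6 2
f 1 2 8
f 1 8 11
f 1 11 12
f 2 6 10
f 6 12 5
f 12 11 3
f 11 8 7
f 8 2 9
f 4 10 5
f 4 5 3
f 4 3 7
f 4 7 9
f 4 9 10
f 5 10 6
f 3 5 12
f 7 3 11
f 9 7 8
f 10 9 2
f 14 13 16
f 14 16 15
f 16 13 17
f 16 17 15
f 17 13 18
f 17 18 15
f 18 13 19
f 18 19 15
f 19 13 20
f 19 20 15
f 20 13 21
f 20 21 15
f 21 13 22
f 21 22 15
f 22 13 23
f 22 23 15
f 23 13 24
f 23 24 15
f 24 13 25
f 24 25 15
f 25 13 26
f 25 26 15
f 26 13 27
f 26 27 15
f 27 13 28
f 27 28 15
f 28 13 14
f 28 14 15



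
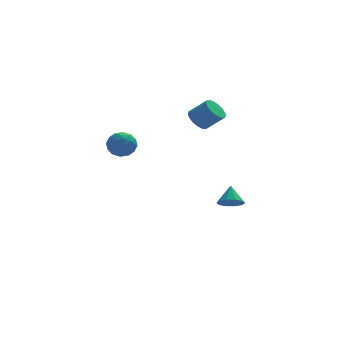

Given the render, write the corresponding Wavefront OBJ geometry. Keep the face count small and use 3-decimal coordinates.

v 2.991 1.526 -2.275
v 3.478 1.19 -2.03
v 3.069 2.214 -1.485
v 3.628 1.459 -2.278
v 3.535 1.753 -2.525
v 3.234 1.961 -2.677
v 2.841 2.003 -2.675
v 2.505 1.863 -2.52
v 2.355 1.594 -2.272
v 2.448 1.299 -2.024
v 2.748 1.092 -1.873
v 3.142 1.05 -1.875
v 1.699 3.325 2.259
v 2.163 3.57 1.876
v 2.945 3.28 2.637
v 2.481 3.035 3.021
v 2.079 3.811 2.054
v 2.861 3.521 2.816
v 1.907 3.94 2.279
v 2.69 3.65 3.041
v 1.688 3.929 2.5
v 2.471 3.639 3.261
v 1.472 3.779 2.665
v 2.254 3.489 3.427
v 1.307 3.525 2.738
v 2.09 3.235 3.499
v 1.232 3.225 2.701
v 2.015 2.935 3.462
v 1.264 2.949 2.562
v 2.047 2.658 3.324
v 1.396 2.758 2.355
v 2.178 2.468 3.116
v 1.597 2.697 2.125
v 2.379 2.407 2.887
v 1.821 2.78 1.926
v 2.604 2.49 2.688
v 2.017 2.988 1.804
v 2.8 2.698 2.565
v 2.141 3.273 1.785
v 2.923 2.983 2.547
v -2.192 -2.109 3.398
v -1.667 -2.408 3.056
v -2.733 -3.092 3.424
v -2.208 -3.391 3.082
v -2.12 -3.177 3.737
v -1.785 -2.57 3.72
v -2.615 -2.93 2.76
v -2.28 -2.323 2.743
v -1.928 -2.915 2.662
v -1.622 -3.068 3.265
v -2.778 -2.432 3.215
v -2.472 -2.585 3.818
v -1.882 -2.172 3.224
v -2.518 -3.328 3.256
v -2.466 -3.202 3.64
v -2.158 -3.378 3.439
v -1.951 -2.267 3.615
v -1.642 -2.443 3.414
v -1.909 -2.895 3.814
v -2.758 -3.057 3.066
v -2.449 -3.233 2.865
v -2.242 -2.122 3.041
v -1.934 -2.298 2.84
v -2.491 -2.605 2.666
v -1.727 -2.646 2.792
v -2.045 -3.224 2.807
v -2.284 -2.953 2.618
v -2.088 -2.596 2.608
v -1.547 -2.736 3.147
v -1.865 -3.313 3.162
v -1.813 -3.188 3.547
v -1.616 -2.831 3.537
v -1.701 -3.034 2.915
v -2.535 -2.187 3.318
v -2.853 -2.764 3.333
v -2.784 -2.669 2.943
v -2.587 -2.312 2.933
v -2.355 -2.276 3.673
v -2.673 -2.854 3.688
v -2.312 -2.904 3.872
v -2.116 -2.547 3.862
v -2.699 -2.466 3.565
f 2 1 4
f 2 4 3
f 4 1 5
f 4 5 3
f 5 1 6
f 5 6 3
f 6 1 7
f 6 7 3
f 7 1 8
f 7 8 3
f 8 1 9
f 8 9 3
f 9 1 10
f 9 10 3
f 10 1 11
f 10 11 3
f 11 1 12
f 11 12 3
f 12 1 2
f 12 2 3
f 14 13 17
f 14 17 15
f 15 17 18
f 15 18 16
f 17 13 19
f 17 19 18
f 18 19 20
f 18 20 16
f 19 13 21
f 19 21 20
f 20 21 22
f 20 22 16
f 21 13 23
f 21 23 22
f 22 23 24
f 22 24 16
f 23 13 25
f 23 25 24
f 24 25 26
f 24 26 16
f 25 13 27
f 25 27 26
f 26 27 28
f 26 28 16
f 27 13 29
f 27 29 28
f 28 29 30
f 28 30 16
f 29 13 31
f 29 31 30
f 30 31 32
f 30 32 16
f 31 13 33
f 31 33 32
f 32 33 34
f 32 34 16
f 33 13 35
f 33 35 34
f 34 35 36
f 34 36 16
f 35 13 37
f 35 37 36
f 36 37 38
f 36 38 16
f 37 13 39
f 37 39 38
f 38 39 40
f 38 40 16
f 39 13 14
f 39 14 40
f 40 14 15
f 40 15 16
f 41 78 57
f 78 52 81
f 57 81 46
f 78 81 57
f 41 57 53
f 57 46 58
f 53 58 42
f 57 58 53
f 41 53 62
f 53 42 63
f 62 63 48
f 53 63 62
f 41 62 74
f 62 48 77
f 74 77 51
f 62 77 74
f 41 74 78
f 74 51 82
f 78 82 52
f 74 82 78
f 42 58 69
f 58 46 72
f 69 72 50
f 58 72 69
f 46 81 59
f 81 52 80
f 59 80 45
f 81 80 59
f 52 82 79
f 82 51 75
f 79 75 43
f 82 75 79
f 51 77 76
f 77 48 64
f 76 64 47
f 77 64 76
f 48 63 68
f 63 42 65
f 68 65 49
f 63 65 68
f 44 70 56
f 70 50 71
f 56 71 45
f 70 71 56
f 44 56 54
f 56 45 55
f 54 55 43
f 56 55 54
f 44 54 61
f 54 43 60
f 61 60 47
f 54 60 61
f 44 61 66
f 61 47 67
f 66 67 49
f 61 67 66
f 44 66 70
f 66 49 73
f 70 73 50
f 66 73 70
f 45 71 59
f 71 50 72
f 59 72 46
f 71 72 59
f 43 55 79
f 55 45 80
f 79 80 52
f 55 80 79
f 47 60 76
f 60 43 75
f 76 75 51
f 60 75 76
f 49 67 68
f 67 47 64
f 68 64 48
f 67 64 68
f 50 73 69
f 73 49 65
f 69 65 42
f 73 65 69



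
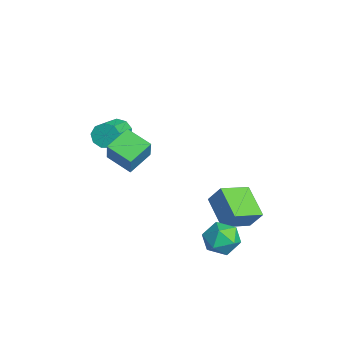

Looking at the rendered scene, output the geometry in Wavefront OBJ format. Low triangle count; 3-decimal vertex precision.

v 1.989 2.676 -3.238
v 2.586 3.436 -3.276
v 2.634 2.104 -4.544
v 3.231 2.864 -4.582
v 3.334 2.203 -3.884
v 2.935 2.556 -3.076
v 2.285 2.984 -4.744
v 1.886 3.337 -3.936
v 2.769 3.626 -4.206
v 3.417 3.144 -3.675
v 1.803 2.396 -4.145
v 2.451 1.914 -3.614
v -3.676 -0.612 -0.516
v -3.263 -0.421 -1.061
v -1.911 -1.256 -0.328
v -2.324 -1.448 0.216
v -3.244 -0.084 -0.712
v -1.892 -0.919 0.021
v -3.427 0.006 -0.271
v -2.075 -0.829 0.462
v -3.727 -0.194 0.055
v -2.375 -1.029 0.788
v -4.003 -0.589 0.113
v -2.651 -1.424 0.846
v -4.126 -0.996 -0.123
v -2.774 -1.831 0.61
v -4.038 -1.223 -0.543
v -2.686 -2.058 0.19
v -3.781 -1.164 -0.951
v -2.429 -1.999 -0.218
v -3.475 -0.847 -1.155
v -2.123 -1.682 -0.423
v 1.479 4.385 -4.189
v 1.96 2.947 -3.677
v -0.101 4.134 -3.409
v 0.38 2.697 -2.897
v 1.88 4.863 -3.223
v 2.361 3.426 -2.711
v 0.3 4.613 -2.443
v 0.781 3.175 -1.931
v 1.667 -1.111 0.53
v 0.734 -1.96 1.011
v 0.991 -0.075 1.045
v 0.058 -0.924 1.526
v 2.422 -1.236 1.774
v 1.489 -2.085 2.255
v 1.746 -0.2 2.289
v 0.813 -1.049 2.77
f 1 12 6
f 1 6 2
f 1 2 8
f 1 8 11
f 1 11 12
f 2 6 10
f 6 12 5
f 12 11 3
f 11 8 7
f 8 2 9
f 4 10 5
f 4 5 3
f 4 3 7
f 4 7 9
f 4 9 10
f 5 10 6
f 3 5 12
f 7 3 11
f 9 7 8
f 10 9 2
f 14 13 17
f 14 17 15
f 15 17 18
f 15 18 16
f 17 13 19
f 17 19 18
f 18 19 20
f 18 20 16
f 19 13 21
f 19 21 20
f 20 21 22
f 20 22 16
f 21 13 23
f 21 23 22
f 22 23 24
f 22 24 16
f 23 13 25
f 23 25 24
f 24 25 26
f 24 26 16
f 25 13 27
f 25 27 26
f 26 27 28
f 26 28 16
f 27 13 29
f 27 29 28
f 28 29 30
f 28 30 16
f 29 13 31
f 29 31 30
f 30 31 32
f 30 32 16
f 31 13 14
f 31 14 32
f 32 14 15
f 32 15 16
f 34 36 33
f 37 34 33
f 33 36 35
f 35 37 33
f 34 40 36
f 38 34 37
f 38 40 34
f 36 40 35
f 39 37 35
f 35 40 39
f 39 38 37
f 40 38 39
f 42 44 41
f 45 42 41
f 41 44 43
f 43 45 41
f 42 48 44
f 46 42 45
f 46 48 42
f 44 48 43
f 47 45 43
f 43 48 47
f 47 46 45
f 48 46 47



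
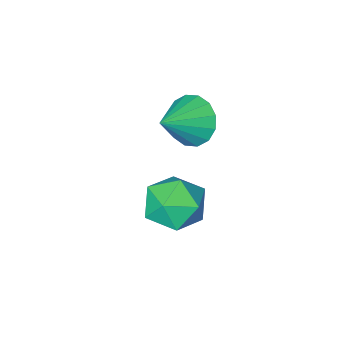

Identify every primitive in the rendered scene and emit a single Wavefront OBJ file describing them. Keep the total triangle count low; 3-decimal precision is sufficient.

v 1.584 1.767 -1.489
v 1.86 1.965 -2.02
v 2.456 1.993 -0.951
v 1.716 2.23 -1.897
v 1.536 2.371 -1.664
v 1.368 2.35 -1.385
v 1.259 2.173 -1.134
v 1.237 1.888 -0.978
v 1.307 1.57 -0.959
v 1.452 1.305 -1.082
v 1.632 1.164 -1.315
v 1.799 1.184 -1.594
v 1.909 1.361 -1.845
v 1.931 1.647 -2.001
v 1.787 2.587 -4.068
v 2.497 2.749 -3.905
v 1.883 1.551 -3.455
v 2.593 1.713 -3.292
v 2.04 2.111 -2.987
v 1.981 2.752 -3.366
v 2.399 1.548 -3.994
v 2.34 2.189 -4.373
v 2.876 2.107 -3.859
v 2.654 2.455 -3.237
v 1.726 1.845 -4.123
v 1.504 2.193 -3.501
f 2 1 4
f 2 4 3
f 4 1 5
f 4 5 3
f 5 1 6
f 5 6 3
f 6 1 7
f 6 7 3
f 7 1 8
f 7 8 3
f 8 1 9
f 8 9 3
f 9 1 10
f 9 10 3
f 10 1 11
f 10 11 3
f 11 1 12
f 11 12 3
f 12 1 13
f 12 13 3
f 13 1 14
f 13 14 3
f 14 1 2
f 14 2 3
f 15 26 20
f 15 20 16
f 15 16 22
f 15 22 25
f 15 25 26
f 16 20 24
f 20 26 19
f 26 25 17
f 25 22 21
f 22 16 23
f 18 24 19
f 18 19 17
f 18 17 21
f 18 21 23
f 18 23 24
f 19 24 20
f 17 19 26
f 21 17 25
f 23 21 22
f 24 23 16



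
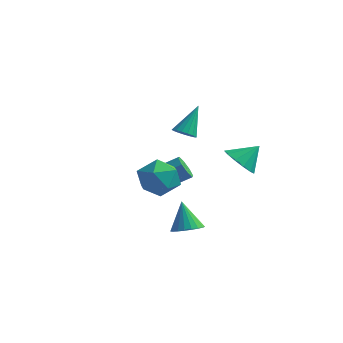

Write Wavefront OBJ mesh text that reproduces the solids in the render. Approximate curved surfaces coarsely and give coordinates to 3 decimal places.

v 1.887 3.31 -1.462
v 2.789 2.878 -1.748
v 2.573 4.09 -0.478
v 2.722 3.356 -2.08
v 2.39 3.819 -2.216
v 1.898 4.121 -2.113
v 1.403 4.165 -1.802
v 1.062 3.938 -1.384
v 0.982 3.512 -0.99
v 1.19 3.021 -0.746
v 1.619 2.622 -0.729
v 2.133 2.442 -0.945
v 2.569 2.537 -1.325
v 1.342 -0.556 -4.677
v 2.096 -0.77 -4.347
v 0.758 -0.184 -3.103
v 2.139 -0.425 -4.412
v 2.045 -0.103 -4.523
v 1.829 0.141 -4.661
v 1.529 0.264 -4.801
v 1.197 0.246 -4.92
v 0.89 0.089 -4.997
v 0.661 -0.179 -5.019
v 0.55 -0.513 -4.982
v 0.576 -0.854 -4.892
v 0.734 -1.143 -4.764
v 0.998 -1.331 -4.622
v 1.321 -1.384 -4.49
v 1.648 -1.295 -4.389
v 1.922 -1.077 -4.339
v 1.419 -1.867 0.081
v 2.117 -2.356 -0.732
v 0.383 -3.464 0.152
v 1.081 -3.953 -0.661
v 1.496 -3.741 0.42
v 2.136 -2.754 0.377
v 0.364 -3.066 -0.957
v 1.004 -2.079 -1
v 1.465 -3.097 -1.373
v 2.164 -3.514 -0.522
v 0.336 -2.306 -0.058
v 1.035 -2.723 0.793
v 0.908 -0.203 1.547
v 1.354 -0.594 1.786
v 1.032 0.863 3.053
v 1.515 -0.388 1.627
v 1.537 -0.139 1.449
v 1.415 0.095 1.294
v 1.177 0.26 1.196
v 0.877 0.32 1.179
v 0.584 0.26 1.246
v 0.365 0.094 1.382
v 0.271 -0.14 1.555
v 0.322 -0.389 1.727
v 0.508 -0.595 1.857
v 0.785 -0.711 1.916
v 1.09 -0.711 1.891
v -1.76 2.003 -2.916
v -1.496 2.278 -3.573
v -0.595 2.972 -2.921
v -0.86 2.697 -2.264
v -1.916 2.61 -3.346
v -1.016 3.303 -2.694
v -2.245 2.587 -2.867
v -1.345 3.28 -2.215
v -2.29 2.221 -2.417
v -1.39 2.915 -1.764
v -2.025 1.728 -2.259
v -1.124 2.422 -1.607
v -1.604 1.397 -2.486
v -0.704 2.09 -1.834
v -1.275 1.42 -2.965
v -0.375 2.113 -2.313
v -1.23 1.785 -3.416
v -0.33 2.479 -2.763
f 2 1 4
f 2 4 3
f 4 1 5
f 4 5 3
f 5 1 6
f 5 6 3
f 6 1 7
f 6 7 3
f 7 1 8
f 7 8 3
f 8 1 9
f 8 9 3
f 9 1 10
f 9 10 3
f 10 1 11
f 10 11 3
f 11 1 12
f 11 12 3
f 12 1 13
f 12 13 3
f 13 1 2
f 13 2 3
f 15 14 17
f 15 17 16
f 17 14 18
f 17 18 16
f 18 14 19
f 18 19 16
f 19 14 20
f 19 20 16
f 20 14 21
f 20 21 16
f 21 14 22
f 21 22 16
f 22 14 23
f 22 23 16
f 23 14 24
f 23 24 16
f 24 14 25
f 24 25 16
f 25 14 26
f 25 26 16
f 26 14 27
f 26 27 16
f 27 14 28
f 27 28 16
f 28 14 29
f 28 29 16
f 29 14 30
f 29 30 16
f 30 14 15
f 30 15 16
f 31 42 36
f 31 36 32
f 31 32 38
f 31 38 41
f 31 41 42
f 32 36 40
f 36 42 35
f 42 41 33
f 41 38 37
f 38 32 39
f 34 40 35
f 34 35 33
f 34 33 37
f 34 37 39
f 34 39 40
f 35 40 36
f 33 35 42
f 37 33 41
f 39 37 38
f 40 39 32
f 44 43 46
f 44 46 45
f 46 43 47
f 46 47 45
f 47 43 48
f 47 48 45
f 48 43 49
f 48 49 45
f 49 43 50
f 49 50 45
f 50 43 51
f 50 51 45
f 51 43 52
f 51 52 45
f 52 43 53
f 52 53 45
f 53 43 54
f 53 54 45
f 54 43 55
f 54 55 45
f 55 43 56
f 55 56 45
f 56 43 57
f 56 57 45
f 57 43 44
f 57 44 45
f 59 58 62
f 59 62 60
f 60 62 63
f 60 63 61
f 62 58 64
f 62 64 63
f 63 64 65
f 63 65 61
f 64 58 66
f 64 66 65
f 65 66 67
f 65 67 61
f 66 58 68
f 66 68 67
f 67 68 69
f 67 69 61
f 68 58 70
f 68 70 69
f 69 70 71
f 69 71 61
f 70 58 72
f 70 72 71
f 71 72 73
f 71 73 61
f 72 58 74
f 72 74 73
f 73 74 75
f 73 75 61
f 74 58 59
f 74 59 75
f 75 59 60
f 75 60 61



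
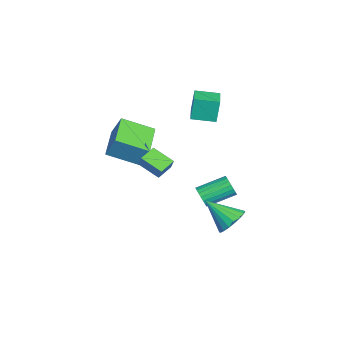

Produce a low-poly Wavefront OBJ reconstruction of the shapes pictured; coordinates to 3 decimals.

v -0.518 0.218 -3.437
v -0.159 0.083 -2.889
v -0.562 1.666 -2.234
v -0.922 1.802 -2.783
v 0.032 0.2 -3.055
v -0.372 1.783 -2.4
v 0.127 0.321 -3.287
v -0.277 1.904 -2.633
v 0.11 0.423 -3.546
v -0.293 2.007 -2.891
v -0.015 0.491 -3.786
v -0.418 2.074 -3.131
v -0.227 0.511 -3.965
v -0.63 2.094 -3.31
v -0.489 0.481 -4.053
v -0.893 2.064 -3.399
v -0.757 0.405 -4.035
v -1.16 1.988 -3.38
v -0.983 0.297 -3.913
v -1.387 1.88 -3.259
v -1.129 0.175 -3.71
v -1.532 1.758 -3.055
v -1.169 0.061 -3.459
v -1.573 1.644 -2.804
v -1.097 -0.026 -3.204
v -1.5 1.558 -2.549
v -0.925 -0.07 -2.99
v -1.328 1.513 -2.335
v -0.682 -0.065 -2.853
v -1.085 1.518 -2.198
v -0.411 -0.011 -2.817
v -0.814 1.572 -2.162
v -1.455 -0.32 2.689
v -1.668 -0.137 4.02
v -1.392 0.997 2.518
v -1.604 1.18 3.849
v 0.024 -0.36 2.931
v -0.188 -0.177 4.262
v 0.088 0.957 2.76
v -0.125 1.14 4.091
v 0.117 -4.371 2.016
v 0.411 -3.854 3.228
v 0.189 -2.659 1.268
v 0.483 -2.142 2.48
v 2.097 -4.618 1.64
v 2.391 -4.101 2.852
v 2.169 -2.906 0.892
v 2.463 -2.389 2.104
v 2.023 1.781 -3.526
v 2.815 1.895 -3.014
v 1.437 0.399 -2.314
v 2.546 2.167 -2.834
v 2.174 2.363 -2.791
v 1.772 2.443 -2.894
v 1.419 2.393 -3.122
v 1.187 2.221 -3.43
v 1.12 1.962 -3.757
v 1.232 1.667 -4.039
v 1.5 1.395 -4.219
v 1.873 1.199 -4.262
v 2.275 1.119 -4.159
v 2.627 1.169 -3.931
v 2.86 1.341 -3.623
v 2.927 1.6 -3.296
v 2.729 -2.96 1.338
v 3.162 -2.814 2.078
v 2.027 -2.357 1.63
v 2.46 -2.211 2.37
v 3.36 -1.949 0.77
v 3.793 -1.803 1.51
v 2.658 -1.346 1.062
v 3.091 -1.2 1.802
f 2 1 5
f 2 5 3
f 3 5 6
f 3 6 4
f 5 1 7
f 5 7 6
f 6 7 8
f 6 8 4
f 7 1 9
f 7 9 8
f 8 9 10
f 8 10 4
f 9 1 11
f 9 11 10
f 10 11 12
f 10 12 4
f 11 1 13
f 11 13 12
f 12 13 14
f 12 14 4
f 13 1 15
f 13 15 14
f 14 15 16
f 14 16 4
f 15 1 17
f 15 17 16
f 16 17 18
f 16 18 4
f 17 1 19
f 17 19 18
f 18 19 20
f 18 20 4
f 19 1 21
f 19 21 20
f 20 21 22
f 20 22 4
f 21 1 23
f 21 23 22
f 22 23 24
f 22 24 4
f 23 1 25
f 23 25 24
f 24 25 26
f 24 26 4
f 25 1 27
f 25 27 26
f 26 27 28
f 26 28 4
f 27 1 29
f 27 29 28
f 28 29 30
f 28 30 4
f 29 1 31
f 29 31 30
f 30 31 32
f 30 32 4
f 31 1 2
f 31 2 32
f 32 2 3
f 32 3 4
f 34 36 33
f 37 34 33
f 33 36 35
f 35 37 33
f 34 40 36
f 38 34 37
f 38 40 34
f 36 40 35
f 39 37 35
f 35 40 39
f 39 38 37
f 40 38 39
f 42 44 41
f 45 42 41
f 41 44 43
f 43 45 41
f 42 48 44
f 46 42 45
f 46 48 42
f 44 48 43
f 47 45 43
f 43 48 47
f 47 46 45
f 48 46 47
f 50 49 52
f 50 52 51
f 52 49 53
f 52 53 51
f 53 49 54
f 53 54 51
f 54 49 55
f 54 55 51
f 55 49 56
f 55 56 51
f 56 49 57
f 56 57 51
f 57 49 58
f 57 58 51
f 58 49 59
f 58 59 51
f 59 49 60
f 59 60 51
f 60 49 61
f 60 61 51
f 61 49 62
f 61 62 51
f 62 49 63
f 62 63 51
f 63 49 64
f 63 64 51
f 64 49 50
f 64 50 51
f 66 68 65
f 69 66 65
f 65 68 67
f 67 69 65
f 66 72 68
f 70 66 69
f 70 72 66
f 68 72 67
f 71 69 67
f 67 72 71
f 71 70 69
f 72 70 71



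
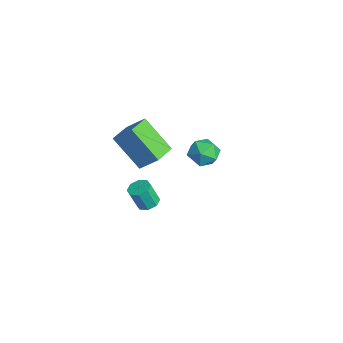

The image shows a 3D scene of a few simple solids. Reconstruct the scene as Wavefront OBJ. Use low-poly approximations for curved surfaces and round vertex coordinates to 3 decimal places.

v 3.715 -2.547 3.273
v 4.232 -2.29 3.391
v 4.183 -2.715 4.544
v 3.665 -2.973 4.427
v 3.881 -2.019 3.476
v 3.832 -2.444 4.629
v 3.432 -2.057 3.442
v 3.383 -2.483 4.595
v 3.149 -2.383 3.31
v 3.1 -2.808 4.463
v 3.197 -2.805 3.156
v 3.148 -3.23 4.309
v 3.548 -3.076 3.071
v 3.499 -3.501 4.224
v 3.997 -3.037 3.105
v 3.948 -3.463 4.258
v 4.28 -2.712 3.237
v 4.231 -3.137 4.39
v -2.831 2.793 0.951
v -2.252 2.769 0.19
v -3.868 1.931 0.19
v -3.289 1.907 -0.571
v -3.047 1.441 0.229
v -2.407 1.973 0.699
v -3.713 2.727 -0.319
v -3.073 3.259 0.151
v -2.797 2.728 -0.595
v -2.386 1.933 -0.257
v -3.734 2.767 0.637
v -3.323 1.972 0.975
v 0.313 -1.993 2.789
v -0.896 -2.972 4.345
v -0.655 -1.036 2.638
v -1.864 -2.014 4.195
v 0.924 -1.226 3.745
v -0.285 -2.204 5.302
v -0.044 -0.268 3.595
v -1.253 -1.247 5.151
f 2 1 5
f 2 5 3
f 3 5 6
f 3 6 4
f 5 1 7
f 5 7 6
f 6 7 8
f 6 8 4
f 7 1 9
f 7 9 8
f 8 9 10
f 8 10 4
f 9 1 11
f 9 11 10
f 10 11 12
f 10 12 4
f 11 1 13
f 11 13 12
f 12 13 14
f 12 14 4
f 13 1 15
f 13 15 14
f 14 15 16
f 14 16 4
f 15 1 17
f 15 17 16
f 16 17 18
f 16 18 4
f 17 1 2
f 17 2 18
f 18 2 3
f 18 3 4
f 19 30 24
f 19 24 20
f 19 20 26
f 19 26 29
f 19 29 30
f 20 24 28
f 24 30 23
f 30 29 21
f 29 26 25
f 26 20 27
f 22 28 23
f 22 23 21
f 22 21 25
f 22 25 27
f 22 27 28
f 23 28 24
f 21 23 30
f 25 21 29
f 27 25 26
f 28 27 20
f 32 34 31
f 35 32 31
f 31 34 33
f 33 35 31
f 32 38 34
f 36 32 35
f 36 38 32
f 34 38 33
f 37 35 33
f 33 38 37
f 37 36 35
f 38 36 37



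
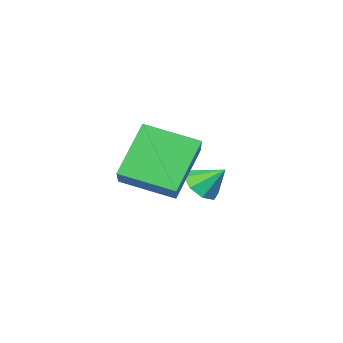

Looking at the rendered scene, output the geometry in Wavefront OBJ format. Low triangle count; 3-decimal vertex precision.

v 1.18 2.04 0.654
v 0.103 1.694 2.169
v 2.008 3.235 1.517
v 0.932 2.888 3.031
v 2.308 0.872 1.189
v 1.232 0.525 2.703
v 3.137 2.066 2.051
v 2.06 1.72 3.566
v -0.911 0.316 0.13
v -0.399 0.182 0.541
v -1.329 0.924 0.85
v -0.312 0.592 0.245
v -0.576 0.84 -0.118
v -1.037 0.781 -0.335
v -1.424 0.45 -0.28
v -1.511 0.04 0.016
v -1.247 -0.208 0.379
v -0.786 -0.149 0.596
f 2 4 1
f 5 2 1
f 1 4 3
f 3 5 1
f 2 8 4
f 6 2 5
f 6 8 2
f 4 8 3
f 7 5 3
f 3 8 7
f 7 6 5
f 8 6 7
f 10 9 12
f 10 12 11
f 12 9 13
f 12 13 11
f 13 9 14
f 13 14 11
f 14 9 15
f 14 15 11
f 15 9 16
f 15 16 11
f 16 9 17
f 16 17 11
f 17 9 18
f 17 18 11
f 18 9 10
f 18 10 11



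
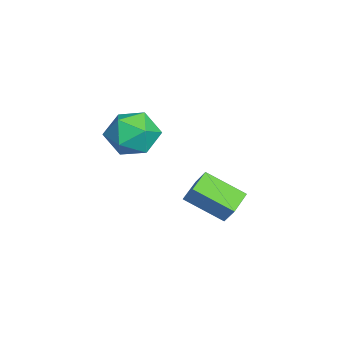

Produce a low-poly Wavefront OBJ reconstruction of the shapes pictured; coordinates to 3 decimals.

v 1.399 -1.353 4.02
v 2.186 -1.87 3.425
v 0.754 -2.95 4.555
v 1.541 -3.467 3.96
v 1.821 -2.887 4.869
v 2.22 -1.9 4.539
v 0.72 -2.92 3.441
v 1.119 -1.933 3.111
v 1.767 -2.839 3.067
v 2.447 -2.818 3.95
v 0.493 -2.002 4.03
v 1.173 -1.981 4.913
v -0.912 -0.202 0.068
v -0.507 0.169 0.856
v -0.525 1.341 -0.857
v -0.12 1.712 -0.07
v 0.12 -0.652 -0.25
v 0.525 -0.281 0.537
v 0.507 0.891 -1.176
v 0.912 1.262 -0.388
f 1 12 6
f 1 6 2
f 1 2 8
f 1 8 11
f 1 11 12
f 2 6 10
f 6 12 5
f 12 11 3
f 11 8 7
f 8 2 9
f 4 10 5
f 4 5 3
f 4 3 7
f 4 7 9
f 4 9 10
f 5 10 6
f 3 5 12
f 7 3 11
f 9 7 8
f 10 9 2
f 14 16 13
f 17 14 13
f 13 16 15
f 15 17 13
f 14 20 16
f 18 14 17
f 18 20 14
f 16 20 15
f 19 17 15
f 15 20 19
f 19 18 17
f 20 18 19



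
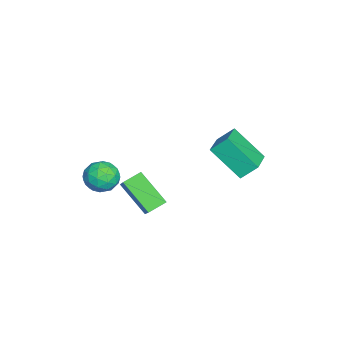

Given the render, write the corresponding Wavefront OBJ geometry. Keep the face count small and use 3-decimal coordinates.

v -2.413 2.501 -3.017
v -2.957 1.041 -1.579
v -2.529 3.29 -2.26
v -3.073 1.83 -0.822
v -0.847 2.33 -2.598
v -1.391 0.87 -1.16
v -0.963 3.119 -1.841
v -1.507 1.659 -0.403
v 1.567 -2.803 -1.63
v 2.939 -2.45 -0.379
v 1.055 -2.088 -1.271
v 2.427 -1.735 -0.02
v 2.393 -1.585 -2.88
v 3.765 -1.232 -1.629
v 1.881 -0.87 -2.521
v 3.253 -0.517 -1.27
v 2.471 -2.939 -0.029
v 3.211 -2.524 0.176
v 3.149 -4.176 0.024
v 3.889 -3.761 0.229
v 3.232 -3.789 0.802
v 2.812 -3.025 0.769
v 3.548 -3.675 -0.569
v 3.128 -2.911 -0.602
v 3.876 -2.979 -0.158
v 3.681 -3.05 0.69
v 2.679 -3.65 -0.49
v 2.484 -3.721 0.358
v 2.781 -2.623 0.069
v 3.579 -4.077 0.131
v 3.192 -4.094 0.468
v 3.627 -3.85 0.589
v 2.547 -2.917 0.417
v 2.982 -2.673 0.538
v 2.994 -3.417 0.906
v 3.378 -4.027 -0.338
v 3.813 -3.783 -0.217
v 2.733 -2.85 -0.389
v 3.168 -2.606 -0.268
v 3.366 -3.283 -0.706
v 3.607 -2.647 -0.007
v 4.006 -3.374 0.024
v 3.805 -3.323 -0.445
v 3.559 -2.874 -0.465
v 3.492 -2.688 0.491
v 3.891 -3.415 0.523
v 3.505 -3.432 0.859
v 3.258 -2.982 0.84
v 3.884 -2.955 0.295
v 2.469 -3.285 -0.323
v 2.868 -4.012 -0.291
v 3.102 -3.718 -0.64
v 2.855 -3.268 -0.659
v 2.354 -3.326 0.176
v 2.753 -4.053 0.207
v 2.801 -3.826 0.665
v 2.555 -3.377 0.645
v 2.476 -3.745 -0.095
f 2 4 1
f 5 2 1
f 1 4 3
f 3 5 1
f 2 8 4
f 6 2 5
f 6 8 2
f 4 8 3
f 7 5 3
f 3 8 7
f 7 6 5
f 8 6 7
f 10 12 9
f 13 10 9
f 9 12 11
f 11 13 9
f 10 16 12
f 14 10 13
f 14 16 10
f 12 16 11
f 15 13 11
f 11 16 15
f 15 14 13
f 16 14 15
f 17 54 33
f 54 28 57
f 33 57 22
f 54 57 33
f 17 33 29
f 33 22 34
f 29 34 18
f 33 34 29
f 17 29 38
f 29 18 39
f 38 39 24
f 29 39 38
f 17 38 50
f 38 24 53
f 50 53 27
f 38 53 50
f 17 50 54
f 50 27 58
f 54 58 28
f 50 58 54
f 18 34 45
f 34 22 48
f 45 48 26
f 34 48 45
f 22 57 35
f 57 28 56
f 35 56 21
f 57 56 35
f 28 58 55
f 58 27 51
f 55 51 19
f 58 51 55
f 27 53 52
f 53 24 40
f 52 40 23
f 53 40 52
f 24 39 44
f 39 18 41
f 44 41 25
f 39 41 44
f 20 46 32
f 46 26 47
f 32 47 21
f 46 47 32
f 20 32 30
f 32 21 31
f 30 31 19
f 32 31 30
f 20 30 37
f 30 19 36
f 37 36 23
f 30 36 37
f 20 37 42
f 37 23 43
f 42 43 25
f 37 43 42
f 20 42 46
f 42 25 49
f 46 49 26
f 42 49 46
f 21 47 35
f 47 26 48
f 35 48 22
f 47 48 35
f 19 31 55
f 31 21 56
f 55 56 28
f 31 56 55
f 23 36 52
f 36 19 51
f 52 51 27
f 36 51 52
f 25 43 44
f 43 23 40
f 44 40 24
f 43 40 44
f 26 49 45
f 49 25 41
f 45 41 18
f 49 41 45



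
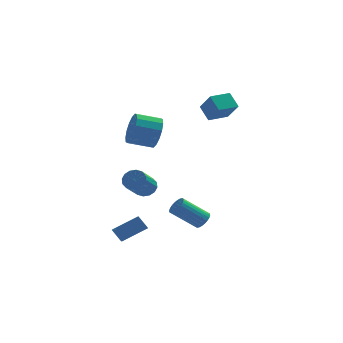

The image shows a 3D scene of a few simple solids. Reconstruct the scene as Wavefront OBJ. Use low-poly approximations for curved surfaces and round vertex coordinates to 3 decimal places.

v 0.578 -0.94 -3.923
v 0.894 -0.615 -3.515
v -0.542 -0.735 -2.308
v -0.858 -1.06 -2.717
v 0.78 -0.443 -3.634
v -0.656 -0.562 -2.427
v 0.636 -0.346 -3.796
v -0.801 -0.466 -2.589
v 0.482 -0.34 -3.978
v -0.954 -0.46 -2.771
v 0.344 -0.426 -4.152
v -1.093 -0.545 -2.945
v 0.241 -0.589 -4.291
v -1.196 -0.709 -3.084
v 0.189 -0.806 -4.374
v -1.248 -0.926 -3.167
v 0.197 -1.044 -4.388
v -1.24 -1.163 -3.181
v 0.262 -1.265 -4.332
v -1.174 -1.385 -3.125
v 0.376 -1.438 -4.213
v -1.06 -1.557 -3.006
v 0.521 -1.534 -4.051
v -0.916 -1.654 -2.844
v 0.674 -1.54 -3.869
v -0.762 -1.66 -2.662
v 0.813 -1.455 -3.695
v -0.624 -1.574 -2.488
v 0.916 -1.291 -3.556
v -0.521 -1.411 -2.349
v 0.968 -1.074 -3.473
v -0.469 -1.194 -2.266
v 0.96 -0.837 -3.459
v -0.477 -0.956 -2.252
v -4.276 -2.539 -3.905
v -4.311 -3.633 -3.302
v -2.878 -2.141 -3.103
v -2.913 -3.236 -2.5
v -3.807 -2.904 -4.54
v -3.842 -3.999 -3.937
v -2.409 -2.507 -3.738
v -2.444 -3.601 -3.135
v -1.886 0.067 2.299
v -1.562 -0.409 3.188
v -2.951 -0.564 3.611
v -3.274 -0.087 2.721
v -1.583 0.124 3.313
v -2.972 -0.03 3.736
v -1.686 0.643 3.166
v -3.074 0.489 3.589
v -1.842 1.007 2.786
v -3.231 0.853 3.209
v -2.009 1.12 2.276
v -3.398 0.965 2.699
v -2.144 0.95 1.772
v -3.533 0.796 2.195
v -2.209 0.544 1.409
v -3.598 0.389 1.832
v -2.188 0.01 1.284
v -3.577 -0.144 1.707
v -2.086 -0.509 1.431
v -3.474 -0.663 1.854
v -1.929 -0.873 1.811
v -3.318 -1.027 2.234
v -1.762 -0.985 2.321
v -3.151 -1.14 2.744
v -1.627 -0.816 2.825
v -3.016 -0.97 3.248
v -2.544 0.285 -1.868
v -2.116 0.528 -1.356
v -2.708 -0.782 -0.24
v -3.136 -1.025 -0.752
v -2.432 0.71 -1.311
v -3.024 -0.6 -0.194
v -2.778 0.778 -1.414
v -3.37 -0.532 -0.298
v -3.061 0.714 -1.639
v -3.653 -0.596 -0.523
v -3.206 0.535 -1.926
v -3.798 -0.775 -0.809
v -3.173 0.289 -2.197
v -3.765 -1.021 -1.08
v -2.972 0.042 -2.38
v -3.564 -1.268 -1.264
v -2.656 -0.14 -2.426
v -3.248 -1.45 -1.309
v -2.31 -0.208 -2.322
v -2.902 -1.518 -1.206
v -2.027 -0.144 -2.097
v -2.619 -1.454 -0.981
v -1.882 0.035 -1.811
v -2.474 -1.275 -0.694
v -1.915 0.281 -1.54
v -2.507 -1.029 -0.423
v 1.473 0.649 3.775
v 1.025 1.354 4.521
v 0.937 1.452 2.693
v 0.489 2.158 3.439
v 2.571 1.362 3.761
v 2.123 2.068 4.507
v 2.035 2.166 2.679
v 1.587 2.871 3.425
f 2 1 5
f 2 5 3
f 3 5 6
f 3 6 4
f 5 1 7
f 5 7 6
f 6 7 8
f 6 8 4
f 7 1 9
f 7 9 8
f 8 9 10
f 8 10 4
f 9 1 11
f 9 11 10
f 10 11 12
f 10 12 4
f 11 1 13
f 11 13 12
f 12 13 14
f 12 14 4
f 13 1 15
f 13 15 14
f 14 15 16
f 14 16 4
f 15 1 17
f 15 17 16
f 16 17 18
f 16 18 4
f 17 1 19
f 17 19 18
f 18 19 20
f 18 20 4
f 19 1 21
f 19 21 20
f 20 21 22
f 20 22 4
f 21 1 23
f 21 23 22
f 22 23 24
f 22 24 4
f 23 1 25
f 23 25 24
f 24 25 26
f 24 26 4
f 25 1 27
f 25 27 26
f 26 27 28
f 26 28 4
f 27 1 29
f 27 29 28
f 28 29 30
f 28 30 4
f 29 1 31
f 29 31 30
f 30 31 32
f 30 32 4
f 31 1 33
f 31 33 32
f 32 33 34
f 32 34 4
f 33 1 2
f 33 2 34
f 34 2 3
f 34 3 4
f 36 38 35
f 39 36 35
f 35 38 37
f 37 39 35
f 36 42 38
f 40 36 39
f 40 42 36
f 38 42 37
f 41 39 37
f 37 42 41
f 41 40 39
f 42 40 41
f 44 43 47
f 44 47 45
f 45 47 48
f 45 48 46
f 47 43 49
f 47 49 48
f 48 49 50
f 48 50 46
f 49 43 51
f 49 51 50
f 50 51 52
f 50 52 46
f 51 43 53
f 51 53 52
f 52 53 54
f 52 54 46
f 53 43 55
f 53 55 54
f 54 55 56
f 54 56 46
f 55 43 57
f 55 57 56
f 56 57 58
f 56 58 46
f 57 43 59
f 57 59 58
f 58 59 60
f 58 60 46
f 59 43 61
f 59 61 60
f 60 61 62
f 60 62 46
f 61 43 63
f 61 63 62
f 62 63 64
f 62 64 46
f 63 43 65
f 63 65 64
f 64 65 66
f 64 66 46
f 65 43 67
f 65 67 66
f 66 67 68
f 66 68 46
f 67 43 44
f 67 44 68
f 68 44 45
f 68 45 46
f 70 69 73
f 70 73 71
f 71 73 74
f 71 74 72
f 73 69 75
f 73 75 74
f 74 75 76
f 74 76 72
f 75 69 77
f 75 77 76
f 76 77 78
f 76 78 72
f 77 69 79
f 77 79 78
f 78 79 80
f 78 80 72
f 79 69 81
f 79 81 80
f 80 81 82
f 80 82 72
f 81 69 83
f 81 83 82
f 82 83 84
f 82 84 72
f 83 69 85
f 83 85 84
f 84 85 86
f 84 86 72
f 85 69 87
f 85 87 86
f 86 87 88
f 86 88 72
f 87 69 89
f 87 89 88
f 88 89 90
f 88 90 72
f 89 69 91
f 89 91 90
f 90 91 92
f 90 92 72
f 91 69 93
f 91 93 92
f 92 93 94
f 92 94 72
f 93 69 70
f 93 70 94
f 94 70 71
f 94 71 72
f 96 98 95
f 99 96 95
f 95 98 97
f 97 99 95
f 96 102 98
f 100 96 99
f 100 102 96
f 98 102 97
f 101 99 97
f 97 102 101
f 101 100 99
f 102 100 101



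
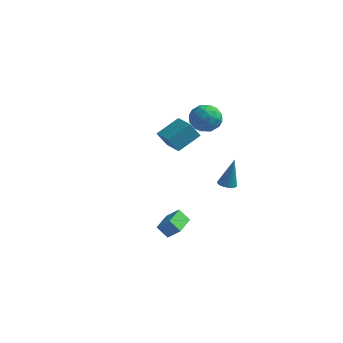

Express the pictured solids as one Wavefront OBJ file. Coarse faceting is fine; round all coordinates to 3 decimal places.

v -0.332 3.652 -2.114
v 0.178 3.337 -2.131
v -0.048 4.008 -0.166
v 0.258 3.567 -2.184
v 0.235 3.812 -2.226
v 0.115 4.029 -2.248
v -0.083 4.181 -2.247
v -0.324 4.242 -2.223
v -0.566 4.201 -2.18
v -0.768 4.065 -2.125
v -0.894 3.857 -2.069
v -0.924 3.614 -2.02
v -0.851 3.378 -1.988
v -0.688 3.189 -1.977
v -0.464 3.08 -1.99
v -0.217 3.07 -2.024
v 0.01 3.161 -2.074
v -1.356 4.184 3.771
v -0.821 3.876 2.907
v -2.799 3.524 3.113
v -2.264 3.216 2.249
v -2.083 2.743 3.183
v -1.191 3.151 3.589
v -2.429 4.249 2.431
v -1.537 4.657 2.837
v -1.484 3.916 2.079
v -1.27 2.985 2.544
v -2.35 4.415 3.476
v -2.136 3.484 3.941
v -0.962 4.088 3.397
v -2.658 3.312 2.623
v -2.552 3.034 3.172
v -2.237 2.853 2.664
v -1.179 3.662 3.798
v -0.865 3.481 3.29
v -1.607 2.815 3.452
v -2.755 3.919 2.73
v -2.441 3.738 2.222
v -1.383 4.547 3.356
v -1.068 4.366 2.848
v -2.013 4.585 2.568
v -1.037 3.93 2.402
v -1.885 3.542 2.015
v -1.982 4.149 2.122
v -1.458 4.389 2.361
v -0.911 3.383 2.675
v -1.76 2.995 2.288
v -1.653 2.717 2.837
v -1.129 2.957 3.076
v -1.301 3.407 2.188
v -1.86 4.405 3.732
v -2.709 4.017 3.345
v -2.491 4.443 2.944
v -1.967 4.683 3.183
v -1.735 3.858 4.005
v -2.583 3.47 3.618
v -2.162 3.011 3.659
v -1.638 3.251 3.898
v -2.319 3.993 3.832
v -4 3.028 0.504
v -4.47 2.624 1.519
v -3.271 4.341 1.363
v -3.741 3.937 2.379
v -2.759 2.183 0.741
v -3.229 1.779 1.757
v -2.03 3.496 1.601
v -2.5 3.092 2.616
v 0.369 -4.707 -1.719
v -0.252 -4.811 -1.034
v 0.154 -3.243 -1.689
v -0.466 -3.347 -1.005
v 1.106 -4.613 -1.035
v 0.486 -4.717 -0.351
v 0.892 -3.149 -1.006
v 0.271 -3.253 -0.321
f 2 1 4
f 2 4 3
f 4 1 5
f 4 5 3
f 5 1 6
f 5 6 3
f 6 1 7
f 6 7 3
f 7 1 8
f 7 8 3
f 8 1 9
f 8 9 3
f 9 1 10
f 9 10 3
f 10 1 11
f 10 11 3
f 11 1 12
f 11 12 3
f 12 1 13
f 12 13 3
f 13 1 14
f 13 14 3
f 14 1 15
f 14 15 3
f 15 1 16
f 15 16 3
f 16 1 17
f 16 17 3
f 17 1 2
f 17 2 3
f 18 55 34
f 55 29 58
f 34 58 23
f 55 58 34
f 18 34 30
f 34 23 35
f 30 35 19
f 34 35 30
f 18 30 39
f 30 19 40
f 39 40 25
f 30 40 39
f 18 39 51
f 39 25 54
f 51 54 28
f 39 54 51
f 18 51 55
f 51 28 59
f 55 59 29
f 51 59 55
f 19 35 46
f 35 23 49
f 46 49 27
f 35 49 46
f 23 58 36
f 58 29 57
f 36 57 22
f 58 57 36
f 29 59 56
f 59 28 52
f 56 52 20
f 59 52 56
f 28 54 53
f 54 25 41
f 53 41 24
f 54 41 53
f 25 40 45
f 40 19 42
f 45 42 26
f 40 42 45
f 21 47 33
f 47 27 48
f 33 48 22
f 47 48 33
f 21 33 31
f 33 22 32
f 31 32 20
f 33 32 31
f 21 31 38
f 31 20 37
f 38 37 24
f 31 37 38
f 21 38 43
f 38 24 44
f 43 44 26
f 38 44 43
f 21 43 47
f 43 26 50
f 47 50 27
f 43 50 47
f 22 48 36
f 48 27 49
f 36 49 23
f 48 49 36
f 20 32 56
f 32 22 57
f 56 57 29
f 32 57 56
f 24 37 53
f 37 20 52
f 53 52 28
f 37 52 53
f 26 44 45
f 44 24 41
f 45 41 25
f 44 41 45
f 27 50 46
f 50 26 42
f 46 42 19
f 50 42 46
f 61 63 60
f 64 61 60
f 60 63 62
f 62 64 60
f 61 67 63
f 65 61 64
f 65 67 61
f 63 67 62
f 66 64 62
f 62 67 66
f 66 65 64
f 67 65 66
f 69 71 68
f 72 69 68
f 68 71 70
f 70 72 68
f 69 75 71
f 73 69 72
f 73 75 69
f 71 75 70
f 74 72 70
f 70 75 74
f 74 73 72
f 75 73 74

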